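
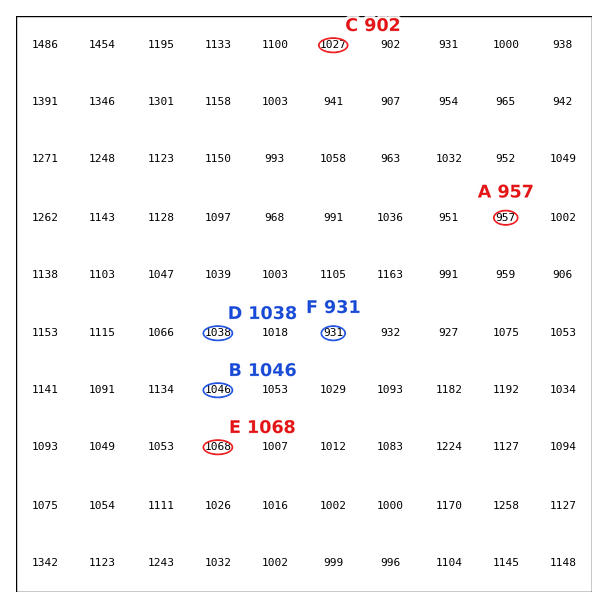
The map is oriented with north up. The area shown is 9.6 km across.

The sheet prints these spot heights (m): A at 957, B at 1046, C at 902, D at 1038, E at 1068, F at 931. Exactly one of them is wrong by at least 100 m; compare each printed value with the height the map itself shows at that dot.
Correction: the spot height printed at C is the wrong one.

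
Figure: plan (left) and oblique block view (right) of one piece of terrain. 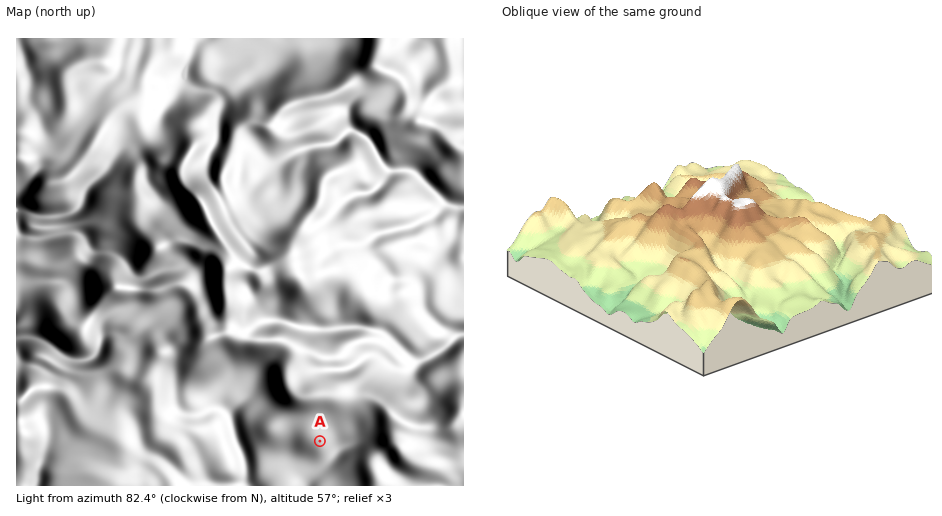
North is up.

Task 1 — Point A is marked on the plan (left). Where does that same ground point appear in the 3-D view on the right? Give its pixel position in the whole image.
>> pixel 664 295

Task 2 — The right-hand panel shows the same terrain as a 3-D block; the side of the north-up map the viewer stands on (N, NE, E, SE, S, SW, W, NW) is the SE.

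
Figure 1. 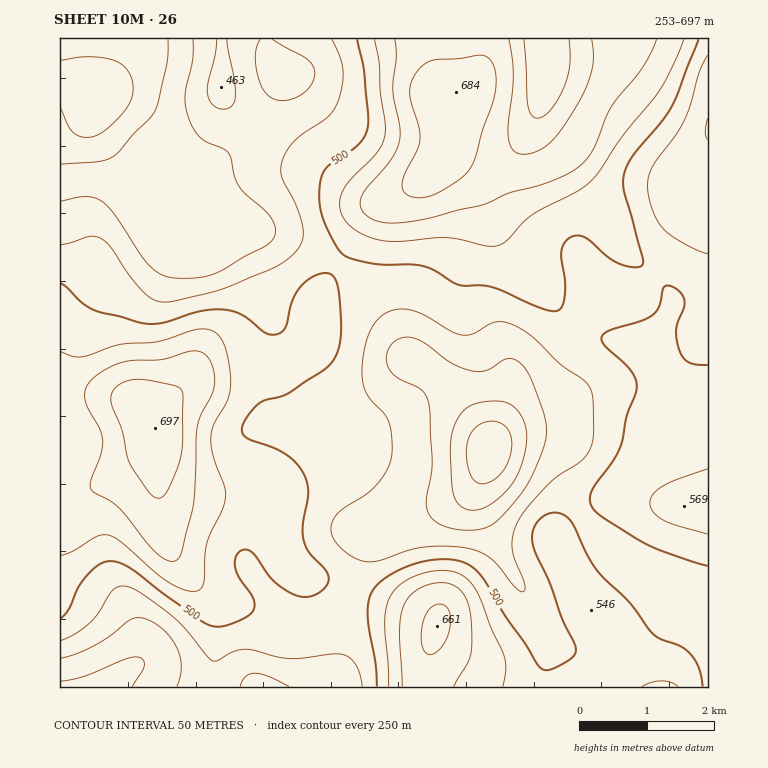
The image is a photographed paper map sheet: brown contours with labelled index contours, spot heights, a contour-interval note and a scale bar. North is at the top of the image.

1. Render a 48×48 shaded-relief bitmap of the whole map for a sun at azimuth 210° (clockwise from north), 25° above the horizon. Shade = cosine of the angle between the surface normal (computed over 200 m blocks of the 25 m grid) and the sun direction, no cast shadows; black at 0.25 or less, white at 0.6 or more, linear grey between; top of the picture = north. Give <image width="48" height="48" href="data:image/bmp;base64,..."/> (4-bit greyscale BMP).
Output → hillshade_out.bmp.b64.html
<image width="48" height="48" href="data:image/bmp;base64,Qk32BAAAAAAAAHYAAAAoAAAAMAAAADAAAAABAAQAAAAAAIAEAAATCwAAEwsAABAAAAAAAAAAAAAAABEREQAiIiIAMzMzAERERABVVVUAZmZmAHd3dwCIiIgAmZmZAKqqqgC7u7sAzMzMAN3d3QDu7u4A////ALupiHeJl2i9zLu7zMuoiIdmZmZWd2VDNLupmIiaqIrNy7u7zMuph3ZVVWZnh2VERcuqmZq8uqvMu6qqzMuph2VDRWeJmGVVVruqmrzd27u7qZmavMuodlMiNXmqmGZVZ6mZms7/26qpiZmZu7qYZTISNpu6hlVWZ4iIm9//2oiIiZiJqqmHUyESWLyoVERWZ3d4nP/+qGZ4iYiIiIdUMQADasuFM0V3d3iJvv/7hVZ4mId2ZlQhAAAlnMpjNFeIiJma3//IZVaJmHZURDEAAAA3vchDRnmZqpmr7/2mVWeJh1QiMzIAAAJZzKZEaJqrvJms7tuGVniZhlMzVVQhABNpunRGiqu8zJmr3cl2Z4mYhlRWeHZDIRNomFRYq7zMuomrzLl2Z4iYhmZ4mYdUMiNXdkV5q7u6mIibu6l2VniIhmeJmIdlQzNFZVZ5mpmYd3iauqh1VWeIdlZ4iId1QzRFZlZ4iId2ZmeJqql1RWd2VEVniHd1QzRXd2Znd3ZmZmeJq6l0NFVUQ0Vnd3dlMzV4iGZmd3ZmZ3eJq6hjNERDNFZnd3ZUNFeaqXZ4iHd3d4mru5dDNFVVVmd3d2ZURXm8uoiJmId3d5rMyoZEVnd3d4iId2VVZ5vdy5mamIiIiKvMuWRFZ3eIiIiIdlVVaKzdy5mamId3d6qphkNGdmZ4iIiHZURWeavMupmqmId3d4d2UyNGVEV4iIiHVDRWiauqqqq6qYh3ZmVEMhJEQzV3iIiGVEVomqqZq7u7qYh3ZlRDIRIzIjVnd4h2VWeau6mavMy6qYh3ZlVEIRIiIjVnd4d2Z4q8zKmrzcqZiHd3d1VUMiIiIjVneIdmaJvMy6m83LmHd3d3d2VVQyIiEjVneIdmeKvMupq8y5h3Znd3d2ZVQyIiEjRWeHdmeaq7qZq8uYd3d3iHd2VVQyIiEjRWZ3ZniZqqqZq6mHd3iIh2ZlVVQiMzMzRFVmZ4maqqqauph3Z4mZhlVUVVMiRURVREVmeJq7u7qrupd2d5mYZUREVUIkZmZ2ZVZ4mrzdzLu7qYd3eJmHUzM1VDI1d3iId4mavN7t3My7qYiIiZl1MzRVVDJGeIiZmqu7zd3czMu6qZmZmZhkM0V1VDRXiIiZq7u7u7urvLu6qZqqqZdTNFeFVEVoiIiZq7u6qYiJq6qqmZq7qodURXiURFZ4iJmZqqqph2ZnmZmZiImqqodVVniENFZ4mZmZmZmYdlVXiIiHd2d5mYd3d4d0M1Z4iJmZmIh3ZlZniHd3ZlVXiHd4iIdkNFZ3eJqqmYdmZmeJqYd3ZURWd3eIiIdURFZmeKu6mHZmZnmsypiHZURWd2eIiHdURWZ3ibu6hlVWZ4rNy5mIdURWd3eIiHZVZoiImauoZEVWeJvNypiHZURWd3iIiGVWeKqpmZmGREVniavLqHdmVDNXiIiIh2VHmrupmZmGRGeZqrzLl2VVVCNYmYiIh2VZq7qpmamGRYq7u7zLl2VFQyJZqpiHd2Zpq6qZmaqGVpvLu8zLl1VVUyNpupiHd3Zg=="/>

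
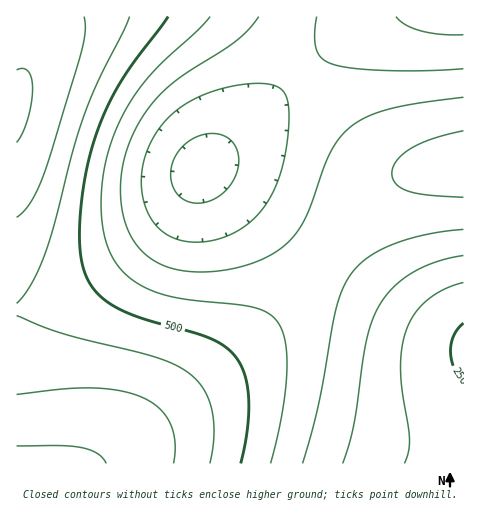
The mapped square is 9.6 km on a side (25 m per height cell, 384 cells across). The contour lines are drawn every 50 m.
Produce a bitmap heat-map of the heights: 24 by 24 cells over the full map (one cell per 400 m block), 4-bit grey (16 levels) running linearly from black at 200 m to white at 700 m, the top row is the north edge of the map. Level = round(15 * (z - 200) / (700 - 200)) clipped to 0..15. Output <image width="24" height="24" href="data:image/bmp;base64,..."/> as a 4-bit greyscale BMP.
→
<image width="24" height="24" href="data:image/bmp;base64,Qk2WAQAAAAAAAHYAAAAoAAAAGAAAABgAAAABAAQAAAAAACABAAATCwAAEwsAABAAAAAAAAAAAAAAABEREQAiIiIAMzMzAERERABVVVUAZmZmAHd3dwCIiIgAmZmZAKqqqgC7u7sAzMzMAN3d3QDu7u4A////AO7u3d3Lqph2VUQzMt3d3dzLuph2VUQzMt3d3dzLuph2ZUQzIszMzMy7qph3ZUQzIszMzMu7qph3ZUQyIru7u7uqqZiHZVQyIbu7qqqpmYh3ZVQyIbqqqpmZiIh3ZlQzIqqqmYiIiHd3ZlRDMrqpmId3d3d3ZmVEM7qpiHZmZmZnZmVVRLuph2VVVVZmZmZlVbuph2VERFVmZ3dmZsuphlRDNEVWZ3d3d8yphlQzM0RWZ3d3iNy5hlQzMzRVZ3eIiNy6h1QzMzRVZnd4iN3Kl2RDMzRFZmd3eO3LmGVEM0RFVmZnd+3LqHZURERFVVZmZu3MqYdlVVVVVVVVVd3cuph2ZVVVVERERN3cupmHdmVVRERDM93cy6mId2ZVREMzMw=="/>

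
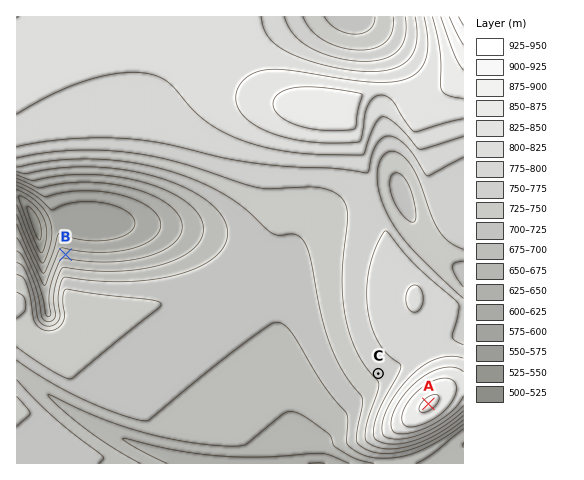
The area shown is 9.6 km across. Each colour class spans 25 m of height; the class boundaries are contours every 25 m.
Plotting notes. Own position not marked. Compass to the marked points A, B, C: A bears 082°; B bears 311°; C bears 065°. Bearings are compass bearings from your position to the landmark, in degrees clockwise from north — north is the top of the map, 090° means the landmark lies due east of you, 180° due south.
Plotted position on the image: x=264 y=427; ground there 675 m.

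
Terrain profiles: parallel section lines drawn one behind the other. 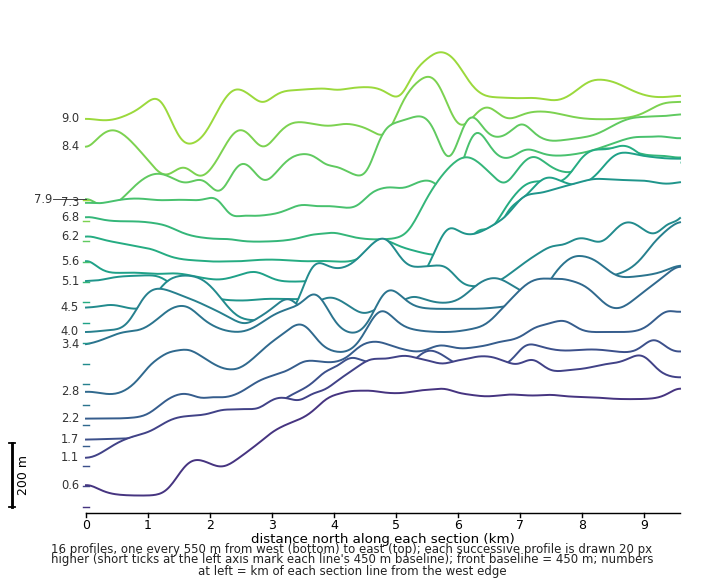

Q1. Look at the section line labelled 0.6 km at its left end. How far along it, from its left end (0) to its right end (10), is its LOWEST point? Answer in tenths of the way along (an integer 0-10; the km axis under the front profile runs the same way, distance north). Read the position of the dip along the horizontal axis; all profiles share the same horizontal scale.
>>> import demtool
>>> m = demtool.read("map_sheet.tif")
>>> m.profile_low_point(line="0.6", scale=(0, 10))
1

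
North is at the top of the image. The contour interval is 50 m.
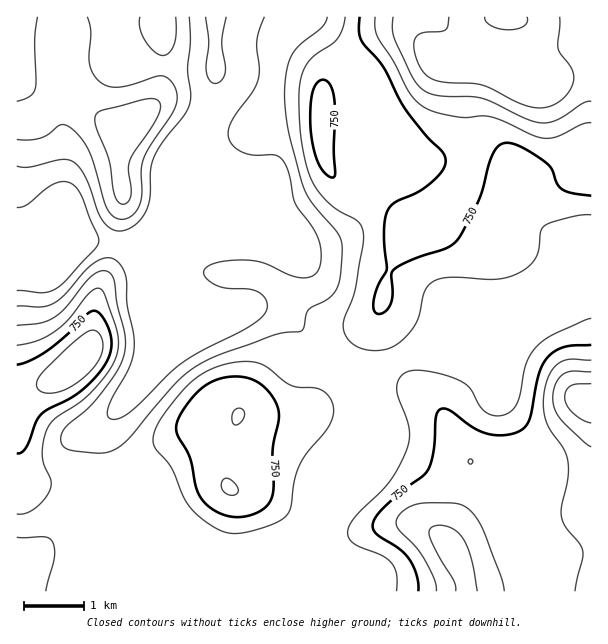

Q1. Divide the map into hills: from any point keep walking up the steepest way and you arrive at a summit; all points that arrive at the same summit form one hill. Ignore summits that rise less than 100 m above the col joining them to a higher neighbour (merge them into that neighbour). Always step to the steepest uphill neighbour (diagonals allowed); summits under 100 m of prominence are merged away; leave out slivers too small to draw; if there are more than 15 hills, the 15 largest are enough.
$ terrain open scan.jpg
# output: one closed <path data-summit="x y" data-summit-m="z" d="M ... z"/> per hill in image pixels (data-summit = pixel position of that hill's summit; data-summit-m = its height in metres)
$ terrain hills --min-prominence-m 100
<path data-summit="501 18" data-summit-m="956" d="M591 16l-375 0 0 65-4 17-10 24 3 15 0 33-41 96 0 18 28 17 26 9 19 2 12-5 24 3 21 12 20 27 43 30 6 0 44-24 15 3 28 0 129-54 12-3z"/><path data-summit="591 402" data-summit-m="935" d="M591 301l-12 3-129 54-28 0-15-3-44 24-9-1 0 2 7 9 5 12-4 22-4 14-12 18-40 100-42 17-9 5-3 5 8 2 6 8 325 0z"/><path data-summit="230 488" data-summit-m="803" d="M168 286l-2 1 0 37-15 38-11 18-37 48 0 15 6 39-19 48-16 22 48 1 82 35 18 0 29-5 4-6 51-22 40-100 12-18 8-26 0-10-5-12-7-11-13-11-27-18-14-22-12-9-15-8-12-3-12 0-12 5-25-4-23-8z"/><path data-summit="128 128" data-summit-m="742" d="M215 16l-199 1 1 225 55 0 12-2 44 6 18-15 16-22 30-75 10-11 10-25 4-17z"/><path data-summit="80 360" data-summit-m="846" d="M201 124l-9 10-35 84-11 14-18 14-44-6-12 2-56 1 0 315 4 2 6 0 31-24 20-8 3 3 1 10 7-8 9-21 12-30-6-39 0-15 43-57 20-47 0-39-3-4 0-11 42-100 0-33z"/>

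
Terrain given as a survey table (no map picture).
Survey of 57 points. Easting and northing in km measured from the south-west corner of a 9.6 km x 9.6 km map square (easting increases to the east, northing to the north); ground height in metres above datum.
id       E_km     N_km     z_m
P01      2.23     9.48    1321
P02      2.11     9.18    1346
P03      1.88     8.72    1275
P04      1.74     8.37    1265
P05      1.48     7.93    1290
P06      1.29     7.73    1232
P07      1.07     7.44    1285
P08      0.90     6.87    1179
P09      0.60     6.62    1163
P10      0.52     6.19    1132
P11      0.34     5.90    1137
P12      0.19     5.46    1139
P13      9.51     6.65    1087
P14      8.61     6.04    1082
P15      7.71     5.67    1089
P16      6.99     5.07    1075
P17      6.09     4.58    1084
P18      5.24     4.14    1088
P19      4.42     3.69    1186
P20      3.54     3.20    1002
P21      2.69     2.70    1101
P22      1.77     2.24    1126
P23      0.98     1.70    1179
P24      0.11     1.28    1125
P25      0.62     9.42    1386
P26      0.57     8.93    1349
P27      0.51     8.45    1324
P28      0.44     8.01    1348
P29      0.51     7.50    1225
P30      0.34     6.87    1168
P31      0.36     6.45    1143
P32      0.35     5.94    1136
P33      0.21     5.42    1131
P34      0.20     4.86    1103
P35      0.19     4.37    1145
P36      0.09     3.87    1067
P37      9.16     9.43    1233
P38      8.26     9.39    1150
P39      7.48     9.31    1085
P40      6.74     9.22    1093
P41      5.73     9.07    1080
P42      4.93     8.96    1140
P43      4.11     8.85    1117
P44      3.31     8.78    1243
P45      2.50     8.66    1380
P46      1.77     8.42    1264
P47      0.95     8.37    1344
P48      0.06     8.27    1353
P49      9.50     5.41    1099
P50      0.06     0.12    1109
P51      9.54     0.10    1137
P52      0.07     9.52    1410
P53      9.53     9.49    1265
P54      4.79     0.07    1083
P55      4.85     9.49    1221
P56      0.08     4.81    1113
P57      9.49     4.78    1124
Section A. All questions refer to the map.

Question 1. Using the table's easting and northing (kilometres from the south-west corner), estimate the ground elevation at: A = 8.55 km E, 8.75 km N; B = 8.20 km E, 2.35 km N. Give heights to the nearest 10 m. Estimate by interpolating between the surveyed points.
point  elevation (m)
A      1160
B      1160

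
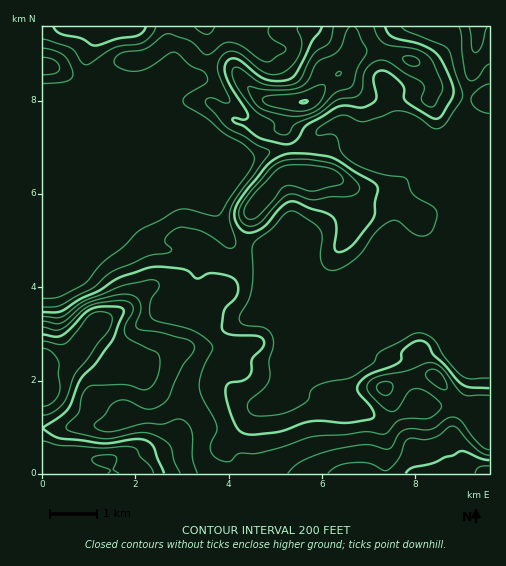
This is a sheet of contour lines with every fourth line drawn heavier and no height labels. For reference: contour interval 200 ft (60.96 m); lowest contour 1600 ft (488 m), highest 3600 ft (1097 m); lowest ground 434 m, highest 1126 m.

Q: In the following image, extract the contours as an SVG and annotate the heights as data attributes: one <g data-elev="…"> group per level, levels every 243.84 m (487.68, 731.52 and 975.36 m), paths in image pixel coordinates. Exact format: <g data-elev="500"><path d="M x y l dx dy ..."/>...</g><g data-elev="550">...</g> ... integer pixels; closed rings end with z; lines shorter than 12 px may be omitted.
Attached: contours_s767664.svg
<g data-elev="487.68"><path d="M146 27l-3 5-6 4-20 3-22 7-14-8-21-4-7-7"/></g><g data-elev="731.52"><path d="M489 388l-18-1-8-2-30-31-6-10-4-3-6 0-7 3-7 6-2 3 0 6-2 4-30 11-6 5-5 6-1 3 2 5 14 19 1 4-2 3-25 4-35-2-34 11-30 2-8-3-5-8-8-21-1-14 3-5 13-2 7-4 3-6 0-12 10-10 2-6-1-4-5-3-26-1-6-2-4-3 0-5 2-15 11-12 3-7-1-8-4-5-8-3-13-2-15 5-8-6-5-3-21-2-12 0-33 11-18 12-20 9-19 12-18 1"/><path d="M337 252l7-1 8-5 21-27 2-5 0-11 3-13-1-5-38-24-11-5-19-2-18-1-9 2-10 6-24 28-11 15-3 12 5 11 8 6 10-2 9-6 18-21 6-2 6 0 14 6 16 5 8 5 2 9-2 20z"/><path d="M322 27l-3 5-7 9-15 31-4 5-4 2-11 2-11-1-9-4-19-16-7-2-5 3-2 8 2 9 21 37 0 3-4 2-11-2 1 4 10 5 17 12 22 5 8-1 7-4 8-14 29-17 10-3 17 3 12-6 3-5-3-20 3-5 5-2 8 4 12 10 2 6 0 8 3 4 24 15 5 2 3-1 12-18 3-8-3-11-9-21-7-8-9-5-35-11-3-4-3-5"/></g><g data-elev="975.36"><path d="M164 473l-11-26-8-7-10-1-31 4-42-4-8-3-11-8 18-12 8-8 12-29 14-15 18-25 10-25 0-5-8-2-21 1-9 5-23 22-7 2-12-3"/><path d="M489 460l-9-2-15-7-5 0-26 12-22 5-6 5"/><path d="M300 102l4 1 4-2-3-1z"/></g>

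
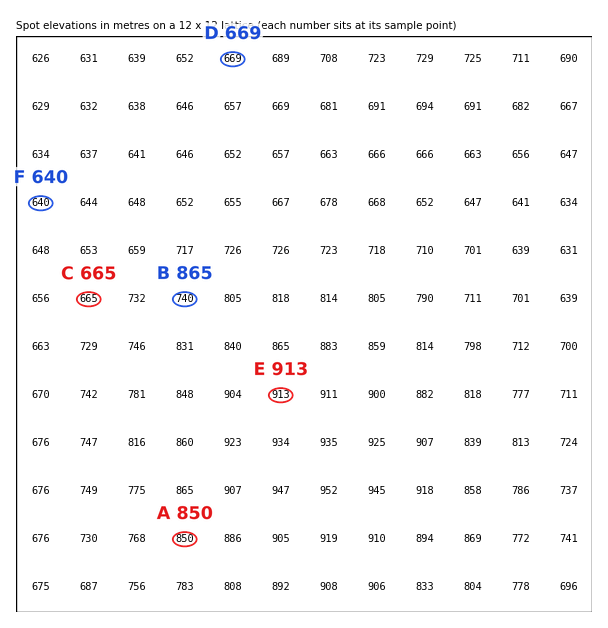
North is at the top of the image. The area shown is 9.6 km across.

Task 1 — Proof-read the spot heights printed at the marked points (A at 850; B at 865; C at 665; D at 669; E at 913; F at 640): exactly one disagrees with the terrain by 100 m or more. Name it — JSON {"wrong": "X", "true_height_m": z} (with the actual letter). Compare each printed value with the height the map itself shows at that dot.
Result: {"wrong": "B", "true_height_m": 740}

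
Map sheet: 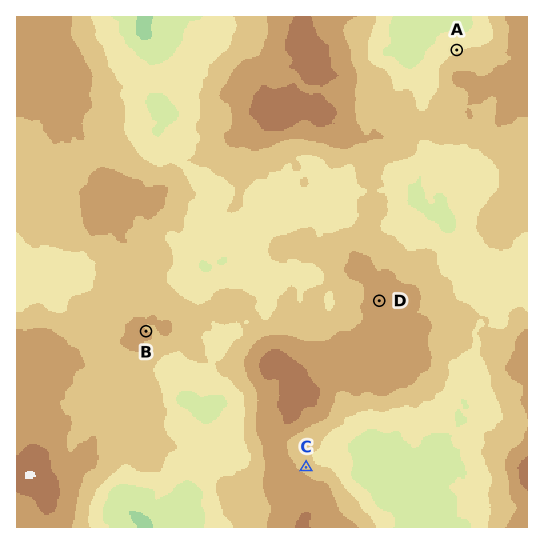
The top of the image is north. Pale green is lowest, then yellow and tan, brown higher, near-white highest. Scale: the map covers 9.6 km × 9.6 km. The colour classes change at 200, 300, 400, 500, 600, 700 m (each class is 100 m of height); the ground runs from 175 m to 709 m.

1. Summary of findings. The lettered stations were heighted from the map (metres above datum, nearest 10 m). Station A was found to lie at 380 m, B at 500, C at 450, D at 560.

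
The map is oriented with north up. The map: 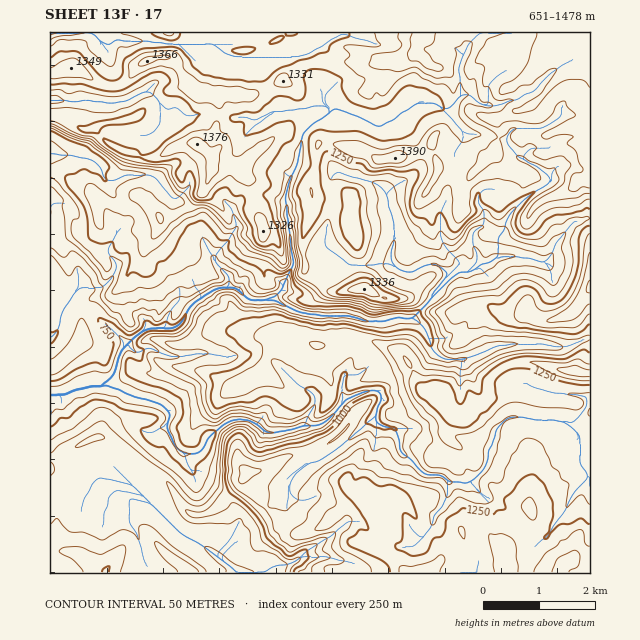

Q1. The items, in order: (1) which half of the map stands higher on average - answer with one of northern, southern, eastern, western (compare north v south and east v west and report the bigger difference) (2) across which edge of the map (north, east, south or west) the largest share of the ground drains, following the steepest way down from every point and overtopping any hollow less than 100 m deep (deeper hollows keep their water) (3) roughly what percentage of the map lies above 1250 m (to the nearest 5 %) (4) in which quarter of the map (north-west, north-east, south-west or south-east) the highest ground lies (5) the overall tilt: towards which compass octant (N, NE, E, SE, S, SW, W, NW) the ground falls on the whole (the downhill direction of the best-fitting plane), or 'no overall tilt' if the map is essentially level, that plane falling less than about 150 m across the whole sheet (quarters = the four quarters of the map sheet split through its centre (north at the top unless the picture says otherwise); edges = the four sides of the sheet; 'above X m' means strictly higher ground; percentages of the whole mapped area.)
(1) On average the eastern half of the map is the higher ground.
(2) The largest share of the runoff leaves by the western edge.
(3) Roughly 30 % of the ground is higher than 1250 m.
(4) The highest point lies in the north-east quarter of the map.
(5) On the whole the ground falls towards the south-west.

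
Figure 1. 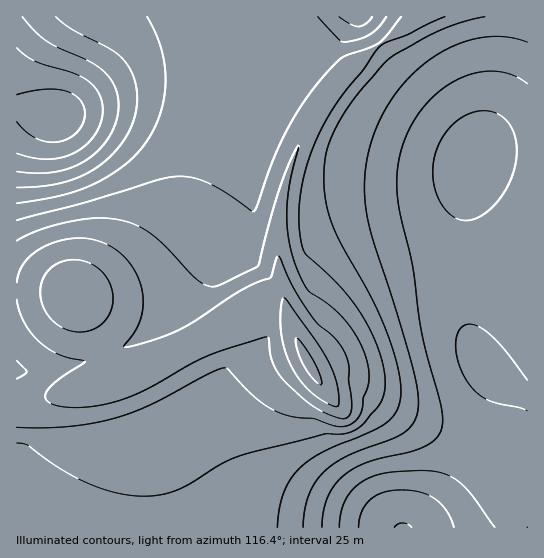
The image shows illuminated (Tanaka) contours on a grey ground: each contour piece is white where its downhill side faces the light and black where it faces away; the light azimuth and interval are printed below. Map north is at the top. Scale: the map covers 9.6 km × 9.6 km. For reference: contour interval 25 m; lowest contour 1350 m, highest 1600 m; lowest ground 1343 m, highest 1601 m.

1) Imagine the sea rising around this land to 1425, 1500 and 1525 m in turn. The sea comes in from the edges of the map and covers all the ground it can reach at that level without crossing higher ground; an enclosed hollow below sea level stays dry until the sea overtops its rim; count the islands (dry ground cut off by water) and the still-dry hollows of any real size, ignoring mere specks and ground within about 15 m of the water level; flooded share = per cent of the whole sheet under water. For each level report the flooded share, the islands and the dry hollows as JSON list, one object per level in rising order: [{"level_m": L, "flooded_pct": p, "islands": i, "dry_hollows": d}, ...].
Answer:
[{"level_m": 1425, "flooded_pct": 21, "islands": 0, "dry_hollows": 0}, {"level_m": 1500, "flooded_pct": 66, "islands": 0, "dry_hollows": 0}, {"level_m": 1525, "flooded_pct": 74, "islands": 0, "dry_hollows": 0}]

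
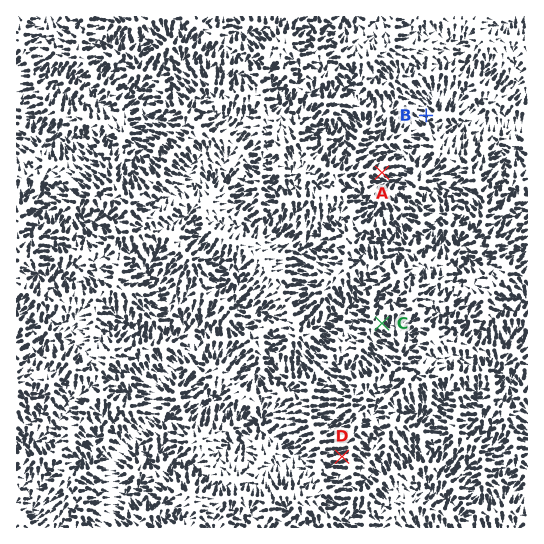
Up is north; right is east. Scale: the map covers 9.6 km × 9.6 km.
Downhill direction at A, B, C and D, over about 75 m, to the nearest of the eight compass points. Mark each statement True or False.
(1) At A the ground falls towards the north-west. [False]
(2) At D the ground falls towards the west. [True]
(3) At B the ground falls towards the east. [False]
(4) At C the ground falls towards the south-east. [True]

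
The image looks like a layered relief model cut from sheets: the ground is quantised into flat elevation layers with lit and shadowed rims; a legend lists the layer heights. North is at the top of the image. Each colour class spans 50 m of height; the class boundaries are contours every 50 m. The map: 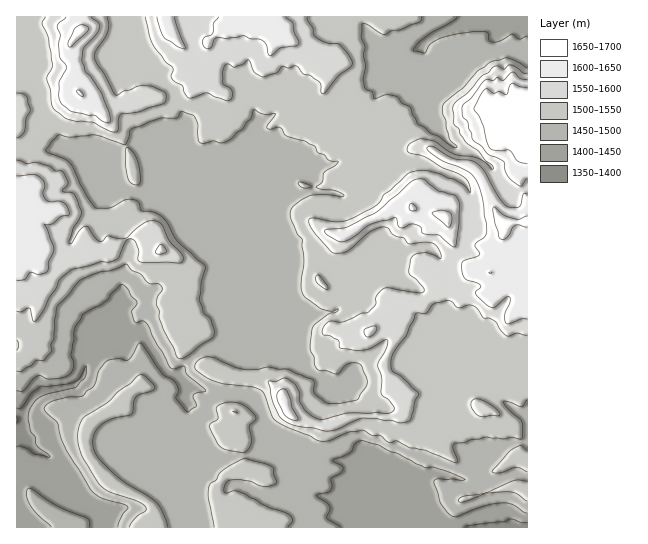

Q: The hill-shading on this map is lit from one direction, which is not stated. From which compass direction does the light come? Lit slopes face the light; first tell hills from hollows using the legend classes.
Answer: W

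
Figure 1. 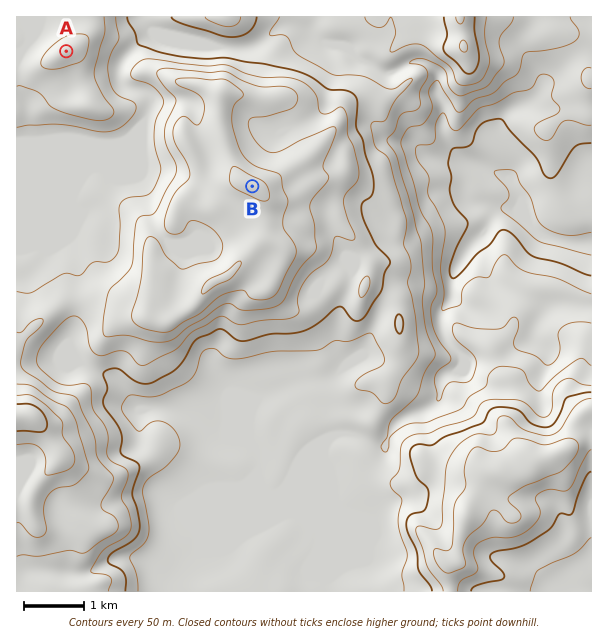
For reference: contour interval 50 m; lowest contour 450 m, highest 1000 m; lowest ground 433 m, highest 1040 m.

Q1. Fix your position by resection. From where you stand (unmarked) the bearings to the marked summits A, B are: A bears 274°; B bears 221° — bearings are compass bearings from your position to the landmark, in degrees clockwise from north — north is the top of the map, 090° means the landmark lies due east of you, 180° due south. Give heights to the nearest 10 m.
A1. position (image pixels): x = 352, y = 71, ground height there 690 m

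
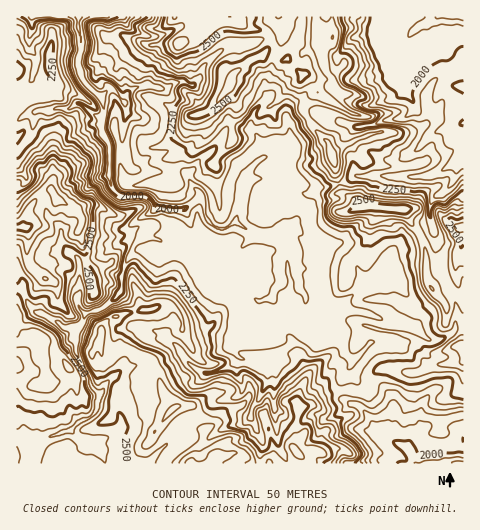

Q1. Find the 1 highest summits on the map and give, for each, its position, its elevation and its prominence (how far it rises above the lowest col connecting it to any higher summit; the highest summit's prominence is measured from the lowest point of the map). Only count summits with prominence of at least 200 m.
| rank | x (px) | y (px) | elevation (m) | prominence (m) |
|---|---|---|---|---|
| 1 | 180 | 45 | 2633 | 413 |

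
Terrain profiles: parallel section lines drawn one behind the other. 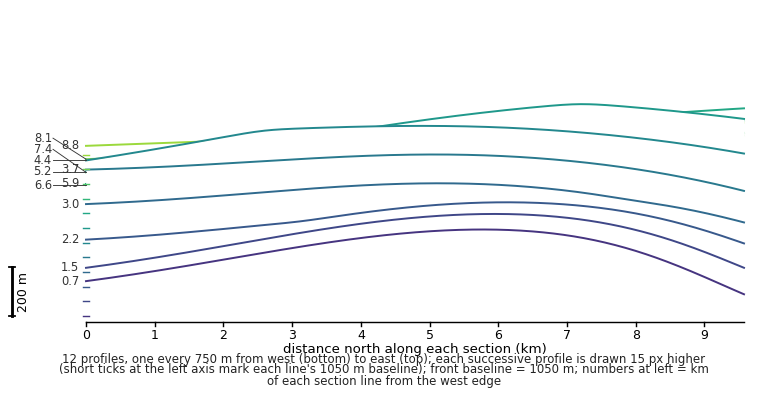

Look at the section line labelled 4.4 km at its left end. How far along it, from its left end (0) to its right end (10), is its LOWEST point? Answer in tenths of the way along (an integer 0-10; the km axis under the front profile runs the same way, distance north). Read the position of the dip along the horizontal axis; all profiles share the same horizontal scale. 0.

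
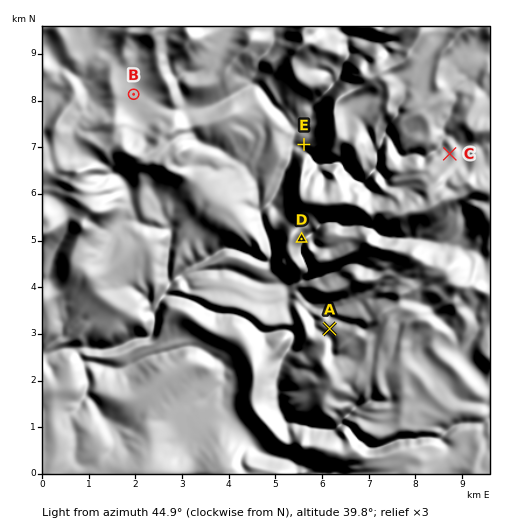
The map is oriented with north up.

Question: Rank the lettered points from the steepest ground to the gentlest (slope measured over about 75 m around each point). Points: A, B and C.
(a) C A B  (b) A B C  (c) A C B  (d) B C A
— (c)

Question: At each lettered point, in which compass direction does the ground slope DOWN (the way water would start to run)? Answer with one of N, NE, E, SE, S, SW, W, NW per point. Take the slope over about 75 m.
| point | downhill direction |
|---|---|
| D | SE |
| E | W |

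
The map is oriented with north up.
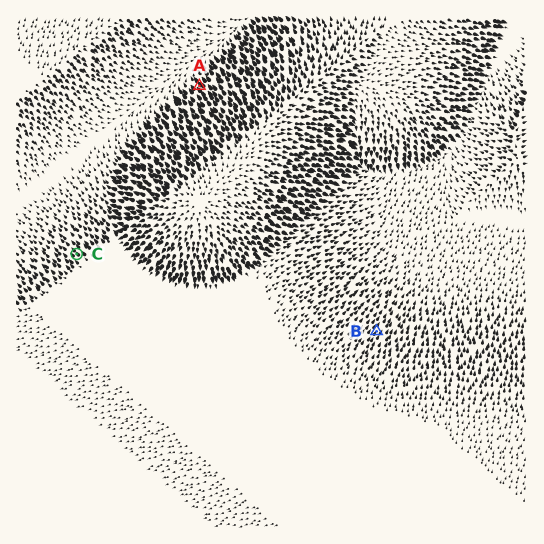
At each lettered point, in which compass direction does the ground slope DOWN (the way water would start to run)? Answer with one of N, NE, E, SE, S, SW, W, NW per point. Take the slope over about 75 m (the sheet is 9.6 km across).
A NW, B NE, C NW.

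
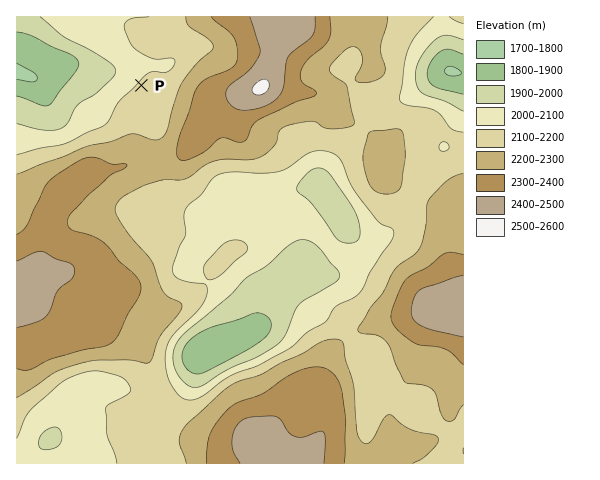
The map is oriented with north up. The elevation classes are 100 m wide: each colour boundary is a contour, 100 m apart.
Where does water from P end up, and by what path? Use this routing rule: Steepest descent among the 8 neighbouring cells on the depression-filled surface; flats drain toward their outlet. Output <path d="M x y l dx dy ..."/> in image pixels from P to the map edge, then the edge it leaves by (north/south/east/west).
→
<path d="M141 85l-11-11-20 0-1-1-5 0-1-2-4 0-10-3-5 0-1-1-34 0-10 9-13 0-9-3"/>
exit: west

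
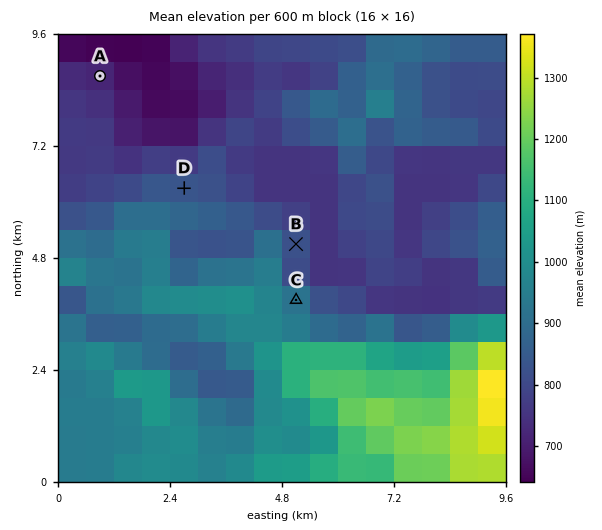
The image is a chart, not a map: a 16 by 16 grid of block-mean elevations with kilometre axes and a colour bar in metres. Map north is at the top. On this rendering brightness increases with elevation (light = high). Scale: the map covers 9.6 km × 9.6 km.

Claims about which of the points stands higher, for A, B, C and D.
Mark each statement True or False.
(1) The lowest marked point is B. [False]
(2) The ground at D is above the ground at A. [True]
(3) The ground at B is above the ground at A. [True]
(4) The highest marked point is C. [True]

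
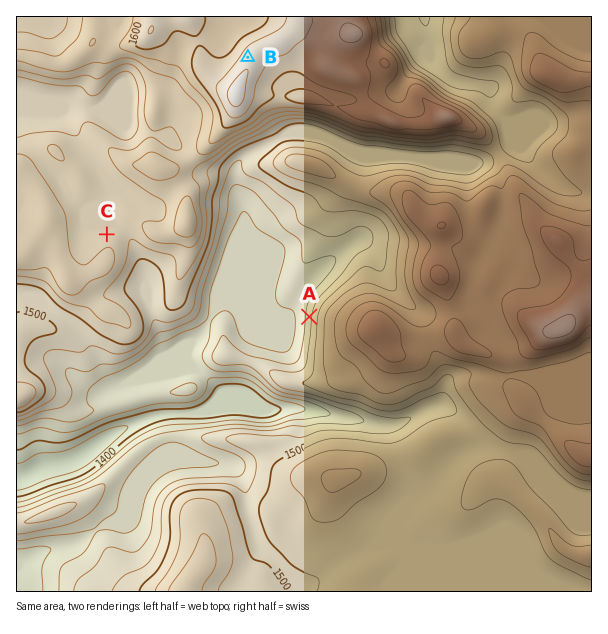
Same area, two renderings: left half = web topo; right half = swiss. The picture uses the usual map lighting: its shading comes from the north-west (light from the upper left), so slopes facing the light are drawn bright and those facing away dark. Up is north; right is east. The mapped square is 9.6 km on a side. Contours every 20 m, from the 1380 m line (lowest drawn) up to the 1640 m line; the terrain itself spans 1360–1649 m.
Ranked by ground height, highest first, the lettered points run B C A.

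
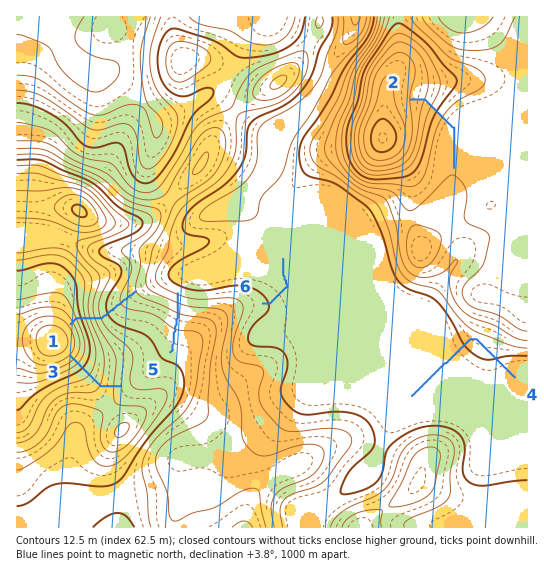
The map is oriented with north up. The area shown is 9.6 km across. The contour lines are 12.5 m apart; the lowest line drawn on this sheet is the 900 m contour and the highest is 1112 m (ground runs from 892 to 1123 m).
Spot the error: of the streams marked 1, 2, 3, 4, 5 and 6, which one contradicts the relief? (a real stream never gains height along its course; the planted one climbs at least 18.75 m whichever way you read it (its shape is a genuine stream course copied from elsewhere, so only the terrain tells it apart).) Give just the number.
4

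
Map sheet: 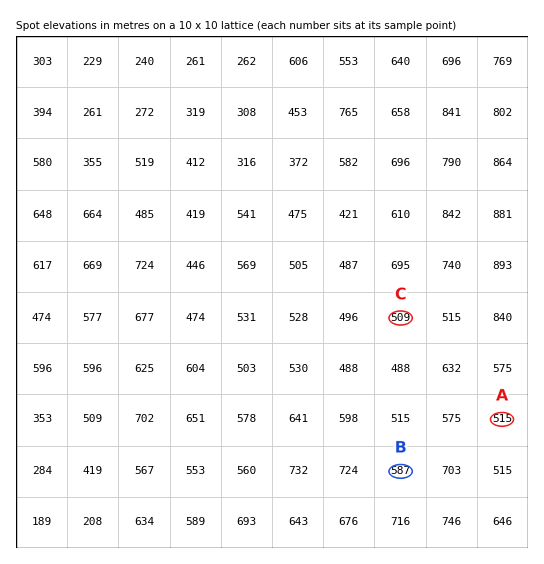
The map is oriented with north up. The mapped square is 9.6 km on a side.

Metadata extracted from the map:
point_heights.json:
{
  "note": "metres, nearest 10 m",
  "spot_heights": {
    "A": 510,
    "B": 590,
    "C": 510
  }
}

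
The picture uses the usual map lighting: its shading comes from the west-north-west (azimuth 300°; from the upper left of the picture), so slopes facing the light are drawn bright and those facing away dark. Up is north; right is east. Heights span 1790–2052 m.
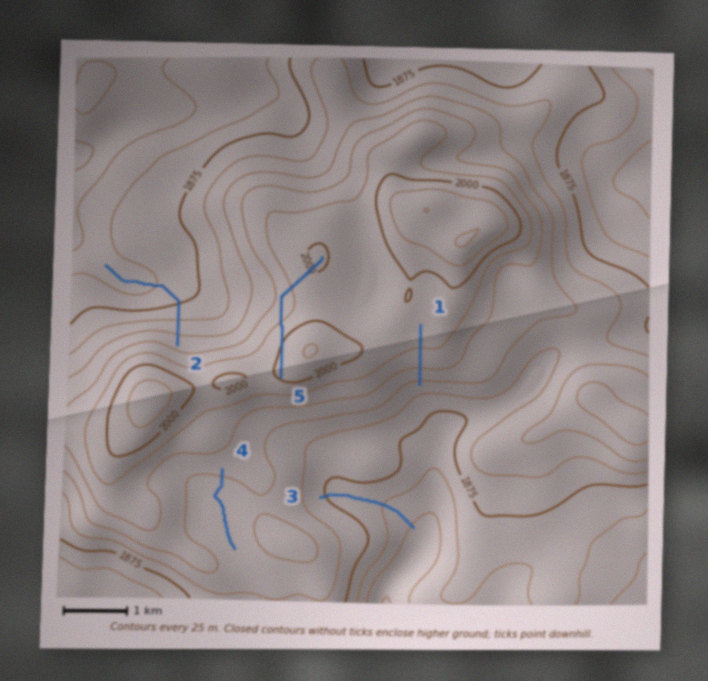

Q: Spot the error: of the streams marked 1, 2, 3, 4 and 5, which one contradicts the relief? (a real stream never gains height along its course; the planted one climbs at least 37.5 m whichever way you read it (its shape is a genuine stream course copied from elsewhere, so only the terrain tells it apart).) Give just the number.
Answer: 5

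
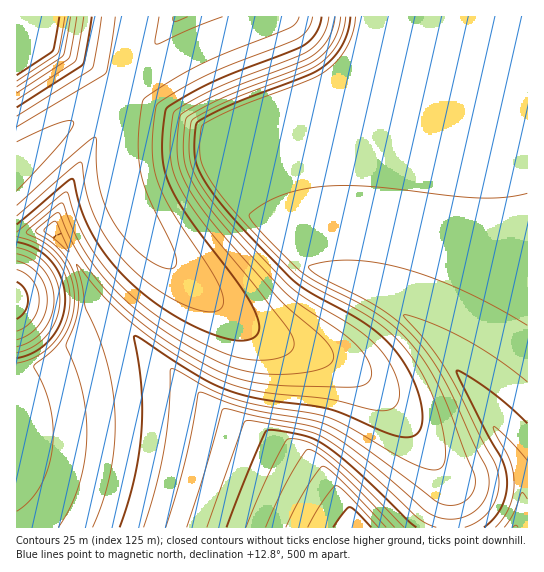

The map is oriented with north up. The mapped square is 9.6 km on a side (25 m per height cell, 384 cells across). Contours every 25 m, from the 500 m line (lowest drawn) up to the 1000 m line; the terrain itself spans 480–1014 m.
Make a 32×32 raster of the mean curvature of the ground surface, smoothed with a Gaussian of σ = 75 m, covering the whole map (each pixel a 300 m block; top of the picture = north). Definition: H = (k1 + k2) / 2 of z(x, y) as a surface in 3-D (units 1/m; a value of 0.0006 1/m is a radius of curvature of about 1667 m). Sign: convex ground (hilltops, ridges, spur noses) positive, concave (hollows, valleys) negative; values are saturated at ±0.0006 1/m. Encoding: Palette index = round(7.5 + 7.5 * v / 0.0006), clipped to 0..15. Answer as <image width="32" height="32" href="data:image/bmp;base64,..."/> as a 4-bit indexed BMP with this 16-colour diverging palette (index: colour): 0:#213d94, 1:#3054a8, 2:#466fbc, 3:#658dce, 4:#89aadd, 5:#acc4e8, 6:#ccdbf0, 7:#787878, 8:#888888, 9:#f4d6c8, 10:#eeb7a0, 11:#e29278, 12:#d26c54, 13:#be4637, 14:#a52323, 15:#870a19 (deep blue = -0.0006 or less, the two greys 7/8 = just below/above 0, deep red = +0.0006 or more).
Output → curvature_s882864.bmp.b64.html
<image width="32" height="32" href="data:image/bmp;base64,Qk12AgAAAAAAAHYAAAAoAAAAIAAAACAAAAABAAQAAAAAAAACAAATCwAAEwsAABAAAAAAAAAAlD0hAKhUMAC8b0YAzo1lAN2qiQDoxKwA8NvMAHh4eACIiIgAyNb0AKC37gB4kuIAVGzSADdGvgAjI6UAGQqHAIiIiIiIiIh3d3dyiJmZmoOIiIiIiIiId3d3NoiJmaqTiIiIiIiIiId3djiIiJmqk4iIiIiIiIiHd3J4iIiImpOIiIiIiIiIh3c2iIiIiIlViIiIiIiIiHZCWIiIiIiHN4iIiIiIiHY0aIiIiImZg2iIiIiIiIdEeZiIiImZmVWIiIiIiIhjaZmZiIiZmZc3iGeIiIiGN5mZmZiZmZmDaIhTV4iHU4mZmZmZmZmZRYiIqlSIdUiZmZmZmZmZlUeIiLqkZ0SJmZmZiJmZmVR4iIi6p0VImZmZmIiJmXNXiIiIqqkUiZmZmZiIiGM2iIiIiKqnCJmZmZmZh1NGeIiIiIiqoGmZmZmZmYNHeIiIiIiImkGZmZmZiIc2d4iIiIiIiAAImZmZiIhjZ3iIiIiIiIiYCJmZmIiGN3eIiIiIiIiImUWZmYiIc3d3iIiIiIiIiJmDmZiIhyd3eIiIiIiIiIiZlXmYiHNXd4iIiIiIiIiImZhYmIiCd3iIiIiIiIiIiJmZd5mIgnd4iIiIiIiIiIiZmZeJh1Ild4iIiIiIiIiImZmZiHeJhCNniIiIiIiIiJmZmZmZmZmGMkeIiIiIiIg4mHeImZmZmZhjaIiIiIiIYjaJmHmZmZmZqDeIiIiIiHY4mZlnmZmZmqpliIiIiIh3OImZhXmZmZqqg3iIiIiI"/>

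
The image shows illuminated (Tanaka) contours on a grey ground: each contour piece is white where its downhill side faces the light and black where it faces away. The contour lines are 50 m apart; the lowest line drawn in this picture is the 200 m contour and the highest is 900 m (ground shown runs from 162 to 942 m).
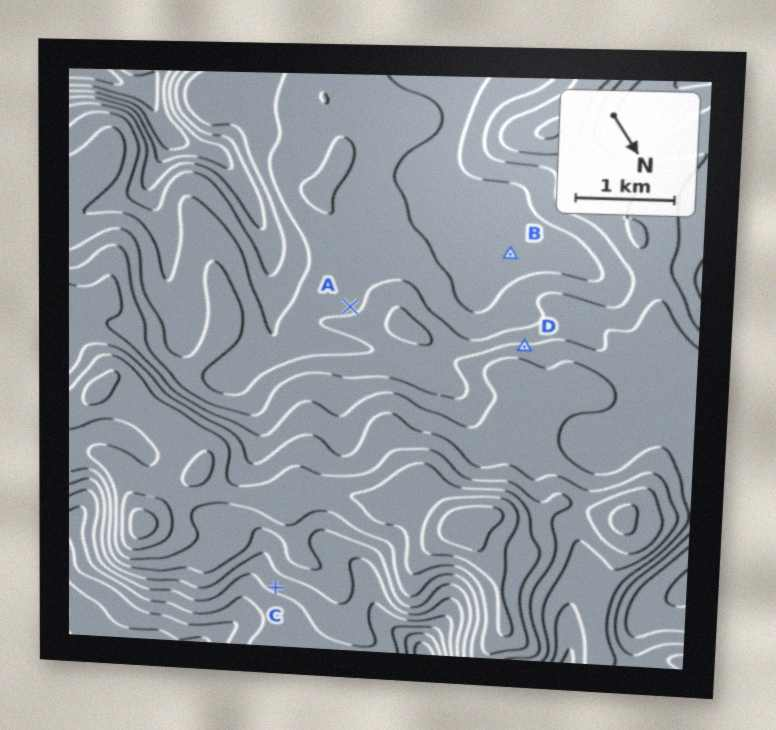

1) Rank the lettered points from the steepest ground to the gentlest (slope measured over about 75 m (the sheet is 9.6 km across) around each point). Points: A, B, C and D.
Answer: D C A B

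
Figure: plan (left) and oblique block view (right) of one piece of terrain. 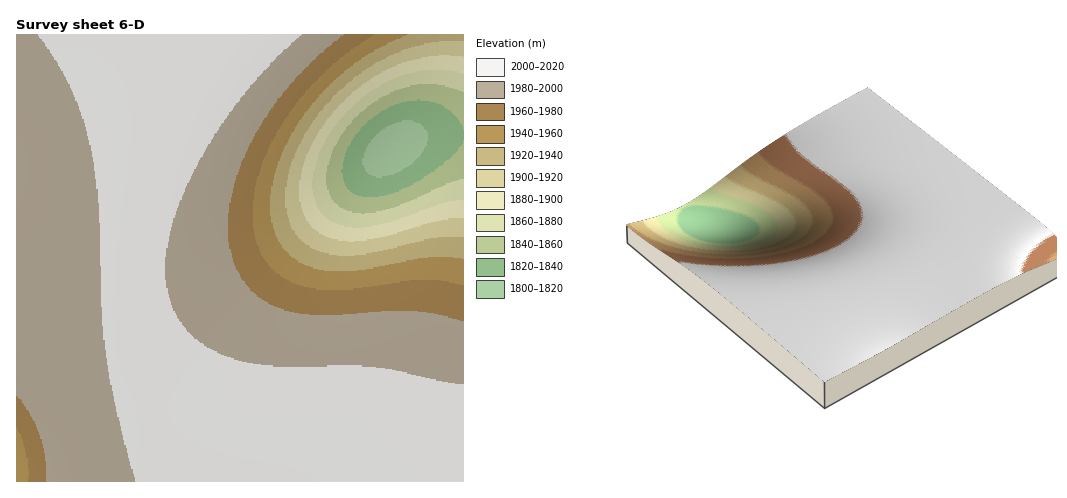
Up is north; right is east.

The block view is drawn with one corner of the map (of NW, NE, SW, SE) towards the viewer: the NW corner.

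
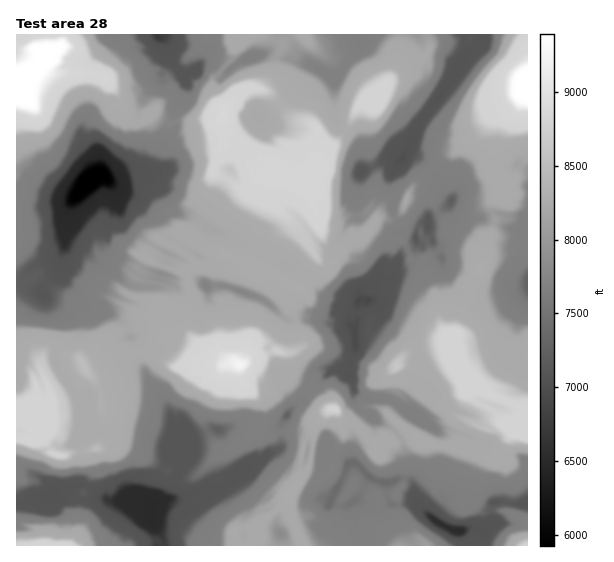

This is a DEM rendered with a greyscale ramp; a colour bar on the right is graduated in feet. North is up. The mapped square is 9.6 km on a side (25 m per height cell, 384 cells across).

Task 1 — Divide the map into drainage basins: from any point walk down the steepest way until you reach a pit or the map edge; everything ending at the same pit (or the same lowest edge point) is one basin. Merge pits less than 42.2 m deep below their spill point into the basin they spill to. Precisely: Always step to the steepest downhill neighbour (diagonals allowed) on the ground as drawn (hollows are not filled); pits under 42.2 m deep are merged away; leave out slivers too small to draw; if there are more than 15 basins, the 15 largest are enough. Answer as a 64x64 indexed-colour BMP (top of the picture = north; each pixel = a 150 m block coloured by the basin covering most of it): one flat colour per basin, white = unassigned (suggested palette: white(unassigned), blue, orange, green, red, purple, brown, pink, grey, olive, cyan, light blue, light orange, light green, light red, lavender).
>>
<image width="64" height="64" href="data:image/bmp;base64,Qk12CAAAAAAAAHYAAAAoAAAAQAAAAEAAAAABAAQAAAAAAAAIAAATCwAAEwsAABAAAAAAAAAA////ALR3HwAOf/8ALKAsACgn1gC9Z5QAS1aMAMJ34wB/f38AIr28AM++FwDox64AeLv/AIrfmACWmP8A1bDFACIiIiIiIiIiIiIiIiIhEQAAAFVVVVVVVVVVVVVVVVVVIiIiIiIiIiIiIiIiIiERAAAFVVVVVVVVVVVVVVVVVVUiIiIiIiIiIiIiIiIiIiIAAAVVVVVVVVVVVVVVVVVVVSIiIiIiIiIiIiIiIiIiIiAAClqqVVVVVVVVVVVVVVVVIiIiIiIiIiIiIiIiIiIiIiCqqqpVVVVVVVVVVVVVVVUiIiIiIiIiIiIiIiIiIiIiIqqqqqVVVVVVVVVVVVVVVSIiIiIiIiIiIiIiIiIiIiIiqqqqpVVapVVVVVVVVVVVIiIiIiIiIiIiIiIiIiIiIiIqqqqqWqqqVVVVVVVVVVUiIiIiIiIiIiIiIiIiIiIiIiKlWqqqqqpVVVVVVVVVVSIiIiIiIiIiIiIiIiIiIiIiIlVaqqqqqlVVVVVVVVVVIiIiIiIiIiIiIiIiIiIiIiIiFVWqqqqqVVVVVVVVVVUiIiESIiIiIiIiIiIiIiIiIiIVVaqqqqpVVVVVUiIlVSIiEREREiIiIiIiIizCIiIiIhVVqqqqpVVVUlUiIiVVERERERERIiIiIiIizMzCIiIiFVVaqiIiVSIiIiIiIlUREREREREiIiIiIiLMzMwt3d3VVVqiIiIiIiIiIiIiERERERERESIiIiIiIszMzM3d3dVVWiIiIiIiIiIhERERERERERESIiIiIiIszMzMzd3d3VUzMiIiIiIiIRERERERERERERIiIiIiIiLMzMzN3d3d0zMzMzIiIiEREREREREREREREiIiIiIiIszMzN3d3d0zMzMzMyIhEREREREREREREREiIiIiIiIiLMzN3d3d0zMzMzMzIhERERERERERERERESIiIiIiIiIszN3RHdMzMzMzMzMhERERERERERERERESIiIiIiIiIiLM0RERMzMzMzMzMxEREREREREREREREREiIiIiIhIiIswRERMzMzMzMzMzEREREYEREREREREREREiIiIRERERmZEREzMzMzMzMzMREREYiBEREREREREREREREREREZmZkRGZkzMzMzMzMzMRERiIiIEYERERERERERERERGZmZmZmZmTMzMzMzMzMzMzOIiIiIgREREREREREREREZmZmZmZmZMzMzMzMzMzMzM4iIiIiBERERERERERERERmZmZmZmZkzMzMzMzMzMzMziIiIiIERERERERERERERGZmZmZmZmTMzMzMzMzMzMzM4iIiIgREREREREREREREZmZmZmZmTMzMzMzMzMzMzMziIiIiBERERERERERERERmZmZmZmZMzMzMzMzMzMzMzOIiIiIERERERERERERERGZmZmZmZMzMzMzMzMzMzMzM4iIiIgREREREREREREREZmZmZmZMzMzMzMzMzMzMzMzOIiIiBEREREREREREREZmZmZmRERETMzMzMzMzMzMzM4iIiIERERERERERERERGZmZmZEREREzMzMzMzMzMzMzOIiIgREREREREREREREREZmRERERETMzMzMzMzAzMzM4iIiBERERERERERERERERERERERERIiMzMzMzAAMzMziIiIEREREREREREREREREREREREREiIjMzMzMAD///uIiIgREREREREREREREREREREREREiIiIzMzAAD///+7iIiBEREREREREREREREREREREREiIiIiIwAAD///+7u4iIERERERERERERERERERERERESIiIiIiAAD///u7u7iIgREREREREREREREREREREREiIiRERERET///u7u7uIiBEREREREREREREREREREREiIiRERERERE//u7u7u4iIEREREREREREREREREREREiIiJERERERET/+7u7u7iIgRERERERERERERERERERESIiIUREREREREu7u7u7u4iBERERERERERERERERERERIhERFERERERERLu7u7uxGIEREREREREREREREREREREREREUREREREREQ7u7u7ERgRERERERERERERERERERERERERRERERERERDu7u7sRGBERERERERERERERERERERERERFERERERERERLu7sREREREREREREREREREREREREREREXRERERERERES7u7ERERERERERERERERERERERERERERd0REREREREREu7sRGBERERERERERERERERERERERERF3dEREREREREREuxEYERERERERERERERERERERERERF3d0RERERERERERLERgRERERERERZhFmZmZmERERERd3d3dEREREREREREsRGBERERERERZmZmZmZmYRERERd3d3d3REREREREREREEYERERERERFmZmZmZmbuERERd3d3d3d0RERERERERERBgREREREREWZmZmZmZu7hERd3d3d3d3d0REREREREREQREREREREWZmZmZmZm7u7ud3d3d3d3d3REREREREREREEREREREWZmZmZmZmbu7u7nd3d3d3d3d0REREREREREQREWZmZmZmZmZmZmZm7u7ud3d3d3d3d3JERERERERERBERZmZmZmZmZmZmZmZu7u53d3d3d3d3dyJEREREREREERFmZmZmZmZmZmZmZm7u7ud3d3d3d3d3IiREREREREQRERZmZmZmZmZmZmZmZu7u53d3d3d3d3ciIkRERERERBEREWZmZmZmZmZmZmZhHu4Rd3d3d3d3dyIiRERERERE"/>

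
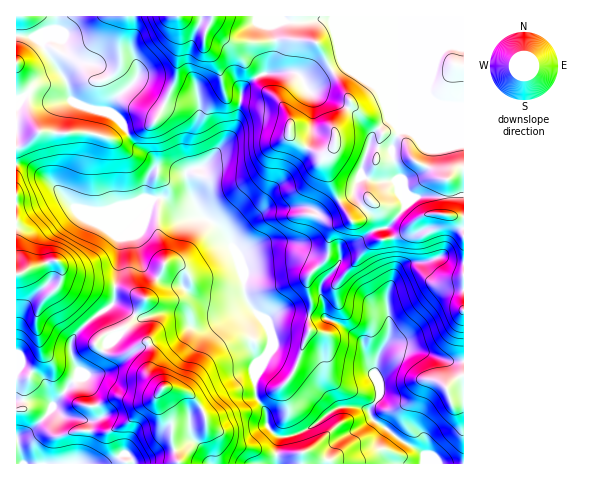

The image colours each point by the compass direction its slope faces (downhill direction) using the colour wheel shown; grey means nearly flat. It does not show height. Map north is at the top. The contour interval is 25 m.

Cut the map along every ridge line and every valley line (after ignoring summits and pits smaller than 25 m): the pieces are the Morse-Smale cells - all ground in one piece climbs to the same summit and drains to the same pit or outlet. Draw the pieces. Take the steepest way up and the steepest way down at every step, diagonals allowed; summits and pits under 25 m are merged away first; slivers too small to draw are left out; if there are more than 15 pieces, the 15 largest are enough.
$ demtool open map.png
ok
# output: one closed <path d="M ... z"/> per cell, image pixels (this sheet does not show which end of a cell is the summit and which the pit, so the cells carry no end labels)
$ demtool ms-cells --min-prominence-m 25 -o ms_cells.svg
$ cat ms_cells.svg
<path d="M463 16l-447 1 0 18 18 2 9 6 2 7 21 31 5 18 13 8 29 8 9 8 11 20 20 15 2 9-8 13-3 16 4 3 14-1 11 8 24 11 3-2-10-22-4-20 6-4 11-3 28-29 7-17 3-28 12-13 12-6 28-1 10 8 4 7 36-23 10 4 28 23 14 32-6-3-18 18-10 30 1 8-4 4-4 8 2 11 18 18 4 12-38 22 0 9-2 5-18 21 5 32-46-6-12 9 5 14 0 12-17 29 0 16 1 6 10 13 2 16 8 8 5 2-5 12 1 15 187-1 0-199-12-2-8-4-7 0-12 4-14 0-11 5-7 10 0-39-6-10 19-22-5-11 0-12-9-29 0-7 7-15 8-2 6 4 51-1z"/><path d="M343 64l-36 23-4-7-10-8-28 1-12 6-12 13-3 28-7 17-28 29-11 3-6 4 3 16 11 27 13 6 19 23 12 26 2 28 6 9 14 15 6-7 7-4 46 6-5-32 18-21 2-5 0-9 38-22-4-12-18-18-2-11 4-8 4-4-1-8 10-30 14-16 4-2 4 2 1-2-13-29-28-23z"/><path d="M162 198l-9 1-6 10-27 29-1 31-4 17 11 3 20 10-20 27-22 8-9 10 15 10 9 2 13-5 13-9 4 1 2 6-2 23 14 16-6 9 15 27 0 20 7 20 97 0 1-22 4-5-5-2-8-8-2-16-10-13-1-6 0-16 17-29-3-19-23-29-5-35-17-30-15-14-29-10z"/><path d="M26 36l-10 0 0 128 13 2 10 6 37 36 32 3 39-12-3-3 2-11 9-18-2-9-20-15-11-20-9-8-39-13-4-5-5-19-20-28-2-7-9-6z"/><path d="M117 287l-3 6 0 9-26 20-15 15-2 5 0 11 8 22-27 32 14 10 14 1 5 3 3 4-1 17-9 22 31 0 15-10 8 5 1 5 45 0-6-20 0-20-15-27 6-9-14-16 2-9 0-14-2-6-4-1-13 9-13 5-9-2-15-10 9-10 22-8 20-27-20-10z"/><path d="M21 164l-5 1 0 108 4 1 9-6 21-7 7 0 7 12 9 5 18 6 24 3 4-18 1-31 27-29 6-9-9-1-36 12-32-3-33-32-11-8z"/><path d="M407 130l-8 2-7 15 3 21 6 15 0 12 5 8-6 11-13 14 6 10 2 37 9-11 7-2 14 0 12-4 7 0 12 5 8 0 0-129-51 0z"/><path d="M57 261l-7 0-34 13 0 95 4-3 19 10 7 9 7 21 26-31-8-22 0-11 2-5 15-15 26-20 1-10 0-5-24-3-25-9z"/><path d="M20 366l-4 4 0 93 61 1 4-5 6-17 0-19-7-5-14-1-10-5-4-5-7-24-6-7z"/><path d="M125 454l-16 9 23 1 0-5z"/>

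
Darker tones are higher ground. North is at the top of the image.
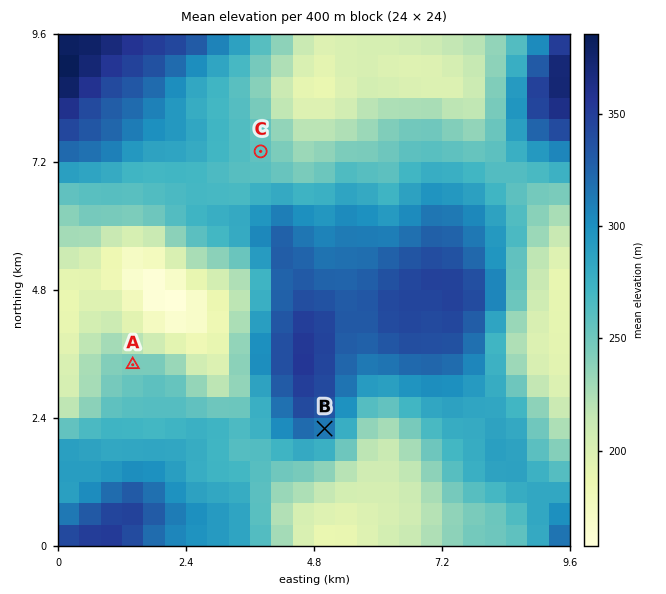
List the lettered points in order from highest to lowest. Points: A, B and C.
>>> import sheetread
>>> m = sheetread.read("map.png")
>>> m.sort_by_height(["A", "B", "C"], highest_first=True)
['B', 'C', 'A']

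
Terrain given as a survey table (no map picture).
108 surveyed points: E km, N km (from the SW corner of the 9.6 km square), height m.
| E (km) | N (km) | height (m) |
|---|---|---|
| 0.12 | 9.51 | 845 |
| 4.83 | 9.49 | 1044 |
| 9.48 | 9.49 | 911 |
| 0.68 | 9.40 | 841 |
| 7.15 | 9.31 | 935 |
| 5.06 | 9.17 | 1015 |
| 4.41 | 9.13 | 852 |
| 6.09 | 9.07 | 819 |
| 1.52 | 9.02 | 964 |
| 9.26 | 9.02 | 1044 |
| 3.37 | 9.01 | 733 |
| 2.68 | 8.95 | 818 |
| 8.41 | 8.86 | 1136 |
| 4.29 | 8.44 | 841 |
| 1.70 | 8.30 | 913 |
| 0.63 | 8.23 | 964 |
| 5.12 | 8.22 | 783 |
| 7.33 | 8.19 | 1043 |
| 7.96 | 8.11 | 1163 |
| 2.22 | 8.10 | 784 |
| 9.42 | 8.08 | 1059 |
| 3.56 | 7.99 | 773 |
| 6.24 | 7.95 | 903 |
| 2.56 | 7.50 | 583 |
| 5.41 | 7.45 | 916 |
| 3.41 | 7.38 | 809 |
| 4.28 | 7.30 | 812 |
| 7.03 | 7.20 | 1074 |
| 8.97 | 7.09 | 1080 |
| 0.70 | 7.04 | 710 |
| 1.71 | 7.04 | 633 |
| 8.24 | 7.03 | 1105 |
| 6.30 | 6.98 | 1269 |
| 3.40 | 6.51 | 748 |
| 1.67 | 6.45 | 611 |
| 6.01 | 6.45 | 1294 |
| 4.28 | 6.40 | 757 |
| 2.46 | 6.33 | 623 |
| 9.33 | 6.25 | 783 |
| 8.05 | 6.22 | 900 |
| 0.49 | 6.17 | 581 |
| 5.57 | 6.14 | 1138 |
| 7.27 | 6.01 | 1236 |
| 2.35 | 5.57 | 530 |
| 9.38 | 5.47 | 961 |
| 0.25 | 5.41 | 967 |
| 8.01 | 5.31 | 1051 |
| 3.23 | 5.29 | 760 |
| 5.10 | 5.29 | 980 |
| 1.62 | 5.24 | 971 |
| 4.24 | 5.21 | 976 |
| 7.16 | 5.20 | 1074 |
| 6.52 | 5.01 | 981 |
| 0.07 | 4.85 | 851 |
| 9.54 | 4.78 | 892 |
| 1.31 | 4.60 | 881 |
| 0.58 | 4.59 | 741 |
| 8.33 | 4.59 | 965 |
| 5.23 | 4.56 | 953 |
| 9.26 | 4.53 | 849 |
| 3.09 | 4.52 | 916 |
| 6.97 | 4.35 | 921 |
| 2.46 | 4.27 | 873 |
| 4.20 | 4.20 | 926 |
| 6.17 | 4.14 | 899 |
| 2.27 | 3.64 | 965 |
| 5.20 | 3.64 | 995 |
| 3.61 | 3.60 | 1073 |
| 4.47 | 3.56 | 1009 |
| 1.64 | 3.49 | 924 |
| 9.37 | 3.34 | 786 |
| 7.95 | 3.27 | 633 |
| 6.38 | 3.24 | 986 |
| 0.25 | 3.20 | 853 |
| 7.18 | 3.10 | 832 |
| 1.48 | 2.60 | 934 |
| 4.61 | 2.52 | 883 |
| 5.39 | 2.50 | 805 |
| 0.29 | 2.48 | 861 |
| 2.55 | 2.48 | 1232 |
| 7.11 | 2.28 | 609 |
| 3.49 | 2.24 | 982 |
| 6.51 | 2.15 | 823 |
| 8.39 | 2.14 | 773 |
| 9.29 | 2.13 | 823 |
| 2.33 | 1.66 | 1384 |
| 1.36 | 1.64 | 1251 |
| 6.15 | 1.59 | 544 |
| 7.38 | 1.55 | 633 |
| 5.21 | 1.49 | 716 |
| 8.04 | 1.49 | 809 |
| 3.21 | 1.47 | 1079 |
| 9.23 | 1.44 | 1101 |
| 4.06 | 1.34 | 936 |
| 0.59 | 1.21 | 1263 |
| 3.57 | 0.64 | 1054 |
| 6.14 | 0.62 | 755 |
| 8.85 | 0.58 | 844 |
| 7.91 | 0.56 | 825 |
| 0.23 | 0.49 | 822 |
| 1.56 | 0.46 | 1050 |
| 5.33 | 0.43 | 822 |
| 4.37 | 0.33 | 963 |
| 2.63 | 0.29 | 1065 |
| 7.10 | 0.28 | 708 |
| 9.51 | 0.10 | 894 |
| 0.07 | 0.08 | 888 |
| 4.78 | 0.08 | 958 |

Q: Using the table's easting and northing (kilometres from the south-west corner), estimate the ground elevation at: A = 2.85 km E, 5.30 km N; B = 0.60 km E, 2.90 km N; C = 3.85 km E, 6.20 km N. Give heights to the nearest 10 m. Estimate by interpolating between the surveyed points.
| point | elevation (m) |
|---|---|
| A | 770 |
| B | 880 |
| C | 800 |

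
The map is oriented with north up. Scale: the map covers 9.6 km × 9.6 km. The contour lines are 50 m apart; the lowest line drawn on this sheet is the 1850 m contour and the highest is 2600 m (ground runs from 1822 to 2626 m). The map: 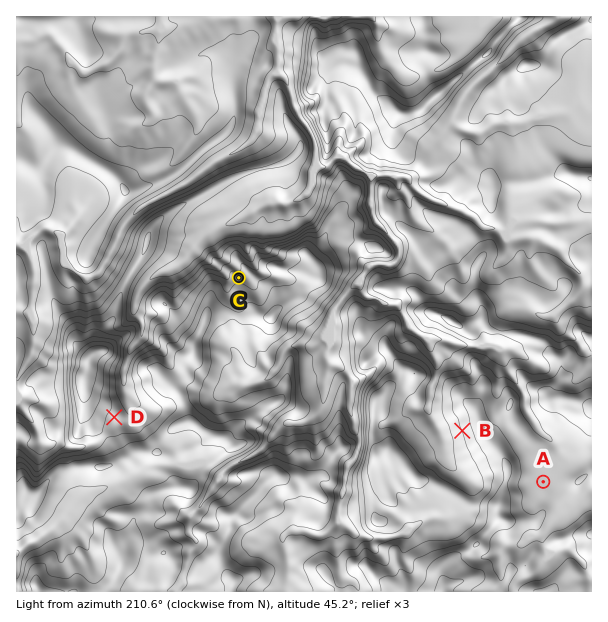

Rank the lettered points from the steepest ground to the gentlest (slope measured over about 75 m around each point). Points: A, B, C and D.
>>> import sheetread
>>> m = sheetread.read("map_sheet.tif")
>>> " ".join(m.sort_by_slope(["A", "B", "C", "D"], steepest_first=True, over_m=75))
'B C D A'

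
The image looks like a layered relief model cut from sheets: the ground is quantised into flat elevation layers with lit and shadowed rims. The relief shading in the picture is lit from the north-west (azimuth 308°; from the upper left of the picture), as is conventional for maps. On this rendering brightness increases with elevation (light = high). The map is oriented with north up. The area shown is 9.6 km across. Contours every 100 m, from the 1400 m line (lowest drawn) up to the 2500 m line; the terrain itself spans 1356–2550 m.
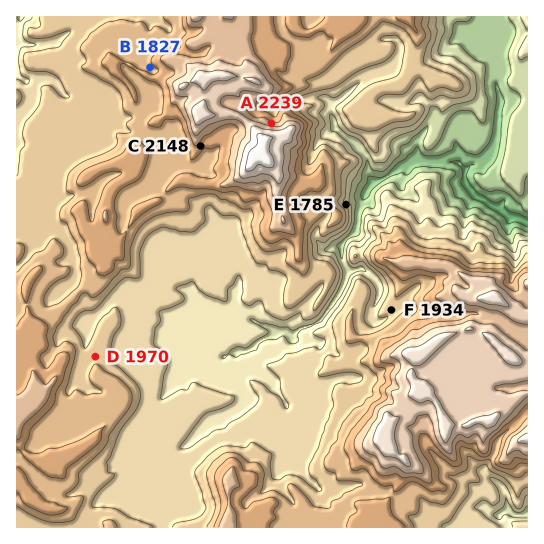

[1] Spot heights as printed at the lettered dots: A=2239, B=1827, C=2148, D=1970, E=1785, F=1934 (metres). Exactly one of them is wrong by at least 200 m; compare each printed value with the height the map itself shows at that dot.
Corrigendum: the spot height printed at B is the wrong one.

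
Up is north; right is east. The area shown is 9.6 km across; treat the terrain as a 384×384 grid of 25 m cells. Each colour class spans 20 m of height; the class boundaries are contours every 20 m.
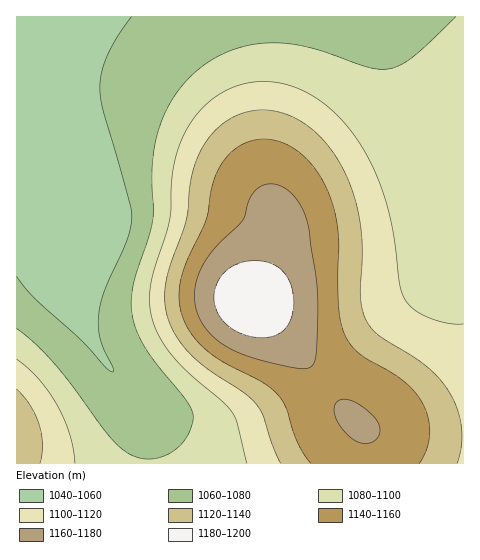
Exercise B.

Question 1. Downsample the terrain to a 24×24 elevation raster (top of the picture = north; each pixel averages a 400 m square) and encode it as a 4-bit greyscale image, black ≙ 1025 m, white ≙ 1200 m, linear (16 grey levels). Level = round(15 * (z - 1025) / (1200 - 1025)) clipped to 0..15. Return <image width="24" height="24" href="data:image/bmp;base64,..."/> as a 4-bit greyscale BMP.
<image width="24" height="24" href="data:image/bmp;base64,Qk2WAQAAAAAAAHYAAAAoAAAAGAAAABgAAAABAAQAAAAAACABAAATCwAAEwsAABAAAAAAAAAAAAAAABEREQAiIiIAMzMzAERERABVVVUAZmZmAHd3dwCIiIgAmZmZAKqqqgC7u7sAzMzMAN3d3QDu7u4A////AJh2VVVVVniau7u6mJh2VERFVniavMy6mJhlVERFVnirvMy6mIdlQzRFZ4mrvLu6mHZUMzRWeZq7u7upiGVDM0VomrzMu6qYh1RDM0aJvN3cupiHd0QzNFebze7cuph3djMzNFeb3v7tuod2ZjMiNFeb3u7cuYdmZjIiI1ebze7cuodmZjIiI0aKvN3MuodmZjIiIkV5vMzMuodmZjIiIjV5q8zLuYdmZjIiI0V5q7zLqYdmZjMiI0V4q7u7qHZmZjMzM0VomquqmHZlZjMzM0VniaqZh2ZVVjMzM0RWeJmIdmVVVTMzM0RWZ3h3ZlVVVTMzMzRFZmZmZVVVVTMzMzREVVVVVVVVVTMzMzNERVVVVEVVVSMzMzM0RERERERFVQ=="/>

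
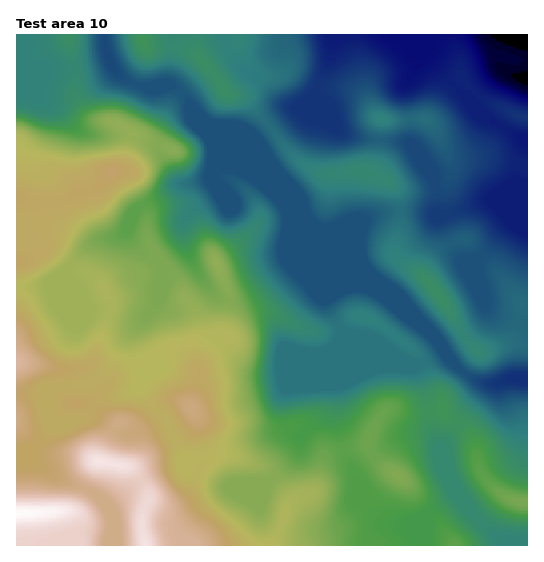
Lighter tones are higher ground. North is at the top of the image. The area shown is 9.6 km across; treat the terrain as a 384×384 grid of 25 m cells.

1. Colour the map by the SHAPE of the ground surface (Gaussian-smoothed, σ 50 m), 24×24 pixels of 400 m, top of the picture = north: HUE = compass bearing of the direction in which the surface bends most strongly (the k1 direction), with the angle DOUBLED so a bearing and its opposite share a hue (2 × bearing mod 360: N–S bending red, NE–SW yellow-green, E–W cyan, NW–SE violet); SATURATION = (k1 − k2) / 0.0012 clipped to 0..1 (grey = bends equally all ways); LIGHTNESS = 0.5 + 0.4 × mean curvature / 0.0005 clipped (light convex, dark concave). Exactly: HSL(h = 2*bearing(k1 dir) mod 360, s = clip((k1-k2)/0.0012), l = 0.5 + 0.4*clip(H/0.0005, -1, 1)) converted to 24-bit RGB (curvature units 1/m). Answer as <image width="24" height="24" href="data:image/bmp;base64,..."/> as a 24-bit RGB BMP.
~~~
<image width="24" height="24" href="data:image/bmp;base64,Qk32BgAAAAAAADYAAAAoAAAAGAAAABgAAAABABgAAAAAAMAGAAATCwAAEwsAAAAAAAAAAAAAfH5Xd39bcYRjvKxuISpjuc9ltrllXWqKjaqmkJ+sdIStZ0Oxu4VxdIdoaIVnjG+Man2Cioh3g2+BYXWJptmtuki/dTBNd2ownZzho5zfmqvYi6zOQR1ips94sH5hYq+QYZd1bqWekFVzPipV1KuVk2V4ValOVWyBiWuBhG1piohXT8Fun3ZPYRhDqjdRvo7biIZTeY9Gn0onZw4PdYtJTaNautuyRVCsxJNfPzYod1NOUnB9f72LvJjN0LHBOEN4gl50l1Vcl9SeYsi8XiBcly2Ez/nvisHmdnNRd0RFlDqAxqTKha/NktbRkr5ZQShFum5gp0ubQaNnW8mjQK18gmxRyXthcj57W1eQrdzUrdShYClnUyFzv+69W6pPWFNEYIRdW4ysYojMw9vSVbW4rE5Hw3KAeTGJg49LbK1ZcMSXWZSXjVt0RkZruJiHgk+qgbd7ZJROroVZVzdoMUd70eS6dIGiZVmQhrKgTXx5N2csjokzu0lUZKxznFltfzd5wL6fhbq5j7l1P42WdU/CYqSxYpd8dFiZxpGSkn5hjJVff0eNRrydj9GHc1OVkVR3p4l0Z02AmIK3WKuqQrpWr1p1nTSHdpu8rMeol51kcZhcTNKIGTplzG/PnHnGS0OtxJzM3cfkfXvGeVyvhs2icrWiaTR8jJmljY1GSnBIbYtHcINQq4V2SnluVZSMoo1rs45jqYmDj7F0cqA7Kx1GaHQ4bW8wMV0nOZIlvrlIrzSBgKvK18+YQg4LPlAacHw0qbHOgKnXcXTRxYnJY6OilmKjaH5uW4Frvb2eom960JBfJqVILDBngH9/f4B/f4B/cIBneXxGeXk9WdwwMwAV5JB5W77JP5KCorFxbHRaRE9UtYtqb59XQ2yQsIfBgYG0pZdunVp42+DCvlbPFg8xnqJHS7R6dH2AfnFqVqphneTUehZevhiVq+vNtnDNfXC3s66NfVuHeFhxT4RPv5RqQGNSR3hAfHNNpalfi5250cyavhuqV43gl9Thi0LOv2W9h8bRbOLKZRoyYBM/zP3NO2mCfEpdln1qq41lc053f35/gWWDqLyNeWqhT2x8qYxxbL+ThEAsm9NsZWGpdZmidUVTXlsxW7lLun5AdDFEVxZCrOy/p+i2WihneV6BjaWRp6U4K2MtZnGFequkpKuFlGKOZWaJZ8Z7bhtpzPODXbaEZWV0clBle0pmgH9/fIByf1RegSBKiOPkx/POeTFndk98damOd5eQsYfA0pfMIqRvY6GPjXeWm2CZebxvT7HRdRG12ffUjzh9dXZOVDlkgH9/gH9/f3+AcjicqNXGXsGDtWtVdTlhXZBrfqePbXuNfYB1mod5yXNwK0gaM2offkaGt+mUFxk6R+GH3apU8UrSxoSHNFJzgH9/gIB1f4B/RXqTtKiOf6xyTU+Dp326oLO+YIiFdVNXfYN0jXF0rW98vnayastPDUo65NCZLDJkQtYoUSocTzke8OXOXS2UgVeCtpZeXnRKSGc7hZlBt7ZPTz9SYI1FmJhXgFJsf3t9gZCld2ucqoGopn+z4YymgLkfAKgDISJ8pb5fcS9pPM6gyokjf1xybylTvLqAjmuTdXCafcCSg8nAUEeZoJyAandgY3lqf4B+iGZsbH+be5m5kHTBzrPd4Nvw9HzyTT0IAHImV3SSnqFWgHFzfCpkjOHZpLLdpJXZmKjMq9G/fEOPfEp6qKSCiXeUc4uQa4WMc7WhgL3LWYy0SFC2xlNIzHlLwQ+1z+X8bFX/Uk19gH9/eUl5ge26acCzToNcj3hIv25IsoJCaTBZmXJYfq2EdXeYjoiaZnWJzuH0hDCdghpLohIdZug+qvX0t+f5waYRMwAZfGxGbFQ6NdNlb81/ZkJJeWlRYC9I0WEzpd1cO0Whjsmhd6mgXVmFilJWlE9OYTYFSjQkNYFAT/zCyfPyynE5WhMcuBdBXx1X1YV8Y9TBVNNgUUIudHtffnJ8SGKKneG1erDUdVHKyaKvllN/fU92eKa/hbXQgH57Z3aDmK96Ra8sRU0VTBYETlUYaSQkeT+GuOrBenTAvlWftnO9OZl1XG2Ydpujor5salc9QFs6n39Mj1dodLKNXI1WcFJFgH2CempznrNhcbxdPhBE1ENQcMd8OGKdoN/HZ71mfkFPa6KPpXahwo6dOF14fId3nKKFnmqeZGOCbn5um5WCmZ91eFh4gXmKenSBhmKWztmrOHGbLgxq2efMhrHIWHSul7JzhE6FrZ+MYn+Ka4xqsLVzRkFvc4lpjY9ifWFnf3l9dn59haBximFpd3CCgXx5"/>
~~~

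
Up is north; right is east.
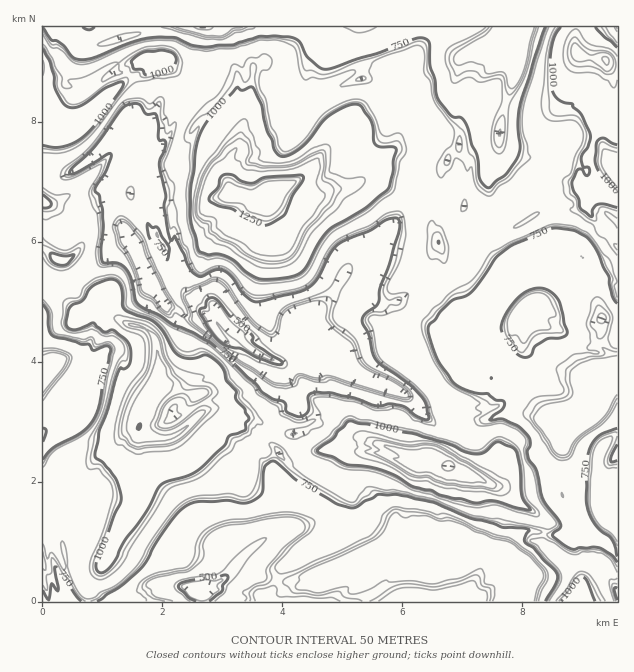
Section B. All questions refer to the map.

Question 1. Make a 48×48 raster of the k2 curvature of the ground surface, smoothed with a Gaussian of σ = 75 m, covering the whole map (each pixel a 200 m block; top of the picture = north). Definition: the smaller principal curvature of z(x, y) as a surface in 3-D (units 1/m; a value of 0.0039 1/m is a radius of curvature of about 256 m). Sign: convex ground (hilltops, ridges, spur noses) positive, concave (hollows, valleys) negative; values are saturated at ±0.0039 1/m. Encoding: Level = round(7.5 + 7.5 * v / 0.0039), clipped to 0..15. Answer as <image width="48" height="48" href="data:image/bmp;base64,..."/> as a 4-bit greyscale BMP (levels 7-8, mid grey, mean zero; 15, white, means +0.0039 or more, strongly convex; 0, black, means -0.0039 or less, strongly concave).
<image width="48" height="48" href="data:image/bmp;base64,Qk32BAAAAAAAAHYAAAAoAAAAMAAAADAAAAABAAQAAAAAAIAEAAATCwAAEwsAABAAAAAAAAAAAAAAABEREQAiIiIAMzMzAERERABVVVUAZmZmAHd3dwCIiIgAmZmZAKqqqgC7u7sAzMzMAN3d3QDu7u4A////ADYpgzZTNCFVN4dmZoZleIh3eKZXNnd3ZGJoV2MhIBEFZFUxIzVWVWVGeXRnVESYQ0J1d2dWZ2Zzdjd1M2Z3ZURUNFV3UjQzaCV0eWdkeJR3V0aIdjNXd3d3dmd0J3dokoZ2N3VzaIRndmN4eIdDZ3d3d2Qjd4U1MHZ3N3ZWN3UkVmYkaIiHNnd3YiVkMwJkBXd3VYhXRHdlQzMhN3d4Y0QjJXZ2VpNid3d3Y3eEc0VmZ3dmd0M2U2ZleGVWdkNUh3d4c2eGVlRUZUd3U2l0NEVXeHZoZTZVh3h3c2d2RFeHmTZjR4hldXhnZmhnVFdVh3d2RHd3d2NXiDQ3h1MzRodoiIRIY2dVh2h0Z3d3eIc1dzJ4Y0d2Z4iHdzV4UmVVYBh0iFMyJHh0V4J3SYdniHiYdDiYJlBlgRJVdkmHhieGRGZFVXdndmZjEzRmZyNXmFYyZnqCJ2N3pGhkZUl3ZFUUd0aHZEczZXdzN2h2AmdHlldTNkRFV3And0ETQlZ1Jod3F2h3MjNXZHczaYh1aBBneHdnZUNXRXh3F2aHdHpIV1VWVlZ2IAV3dTVnd4lHcid3JoRnhkNmZ1M4ZmMABXd3JGd3eIZHdkJnRIZIdGiXZkRDMzQmd3hzV3d3Z3VDRTE1MUVHVFmGUwNnd3N2mHdjd3dkVndnZGUzYTVIY1dhEGV3d1NmiHdFd3c3dFV4ODeGR2dZVnYCFXVHdEdGiHY3d3VZhnZnF1a3V2iIMzMiaJcmc6c6h3ZEd3VZeIRlBVSXd0JEBVQGZUVCInhDNGd0RncoiJN3FYU1iIUwRRQ1d3VnY0h1VEeHVFdiimR3RXdieqcAh1UldmZ4VVd1aXd3eDV2M0d3RUM1NoYFdUk0eHaJg2V3N3d3eHN3d3h3Nnt0QUMHYnVVZnhmhUZ3RndWZ4U2d3d1RmNWY2BHYnpVeIiWdjNnVXZ4V3ZSNWdiZ1ZmhSBoJWVodlZ3VmUzU3Z2Z3d3YzMkhkZ3hAVkRWV3RFNXZWZnIWZld3d4h2ZmVmVnc1d0ZWlDWJlGhVd1Y2d3Znd3d3ZJM4VnVHZ1VWh5d4hjeVWHNXd3dXaHd3RYaDV3NXV0VGhadYiUaGZ4k3Z3h0OHd3SYhmMHg3dzdFhmRGh1Y0Z3hFdlhzNHiHOHcmUgVWdylUSGUjRWl0d4hUdxeEZFZ3VXREVmBXdzZlY4lVMmZVd2iEd1N1VEZ3ZHMoiHUnd1R0hFhHQyZXh1Nkd4ZmQkeHc1R4eIg0d0ZXd1VnN1OIiHNmeIdWUWh2U2iId3hxVDhlaHd2N3NYiVV3h3NXcVhWZHd3Y1eFJjZ2RoiFV3dDZjd3hjV3g0hndnd3RUSHR3Z3ZGiDZ3h2VWd3hjeHgydXh3d3NnU1NDNHdldUd2dnU1eHdlSWhgdYdmRGNmdzaYpGd1aGZ1VEdniHdHNlMxVoVUeGYyN2eotWd3d3aGRlREeIlFIld0N4W1mlQ2QCV4h2Z2Z4iEV3d1M1g2ZCV2J4aERyVTRkIkZnU0ZCNFd4dnd1RneINnJohWZg=="/>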